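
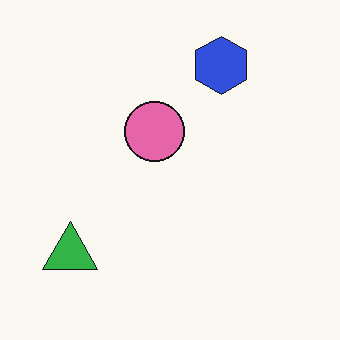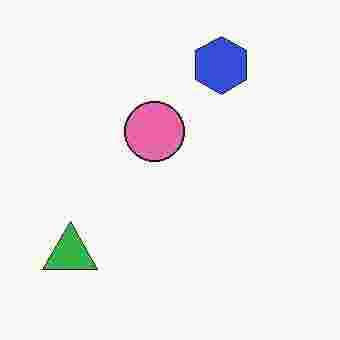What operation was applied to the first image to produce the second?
The image was degraded with heavy JPEG compression.

Blocky 8×8 compression artifacts appear around shape edges and the flat background shows ringing — characteristic JPEG degradation.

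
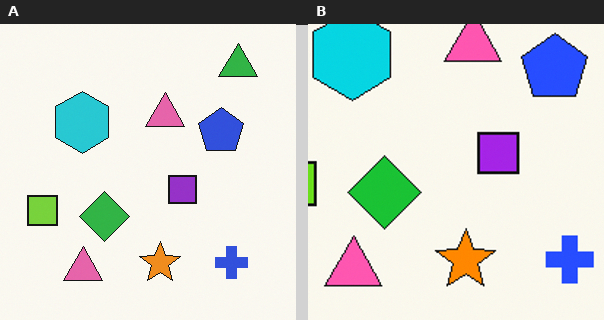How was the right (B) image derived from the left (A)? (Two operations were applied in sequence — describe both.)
The right (B) image is the left (A) slightly oversaturated, then cropped to a modestly smaller region and rescaled.

All colors are more vivid — a global saturation change. The visible shapes are larger and the field of view is narrower; shapes near the original edges may be partly or wholly outside the frame — a crop-and-rescale.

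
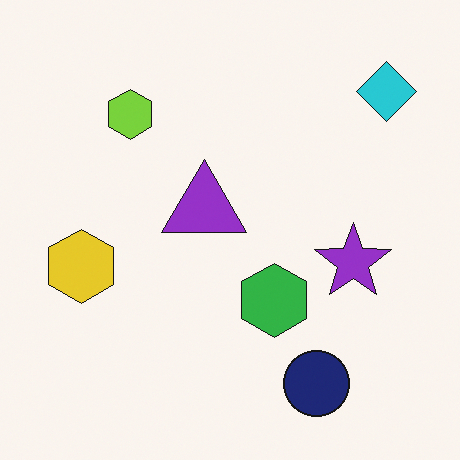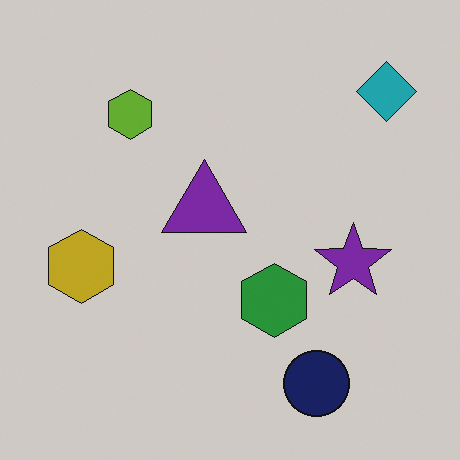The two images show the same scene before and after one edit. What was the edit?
This is the original image darkened a little.

Every pixel — background and shapes alike — is uniformly darkened.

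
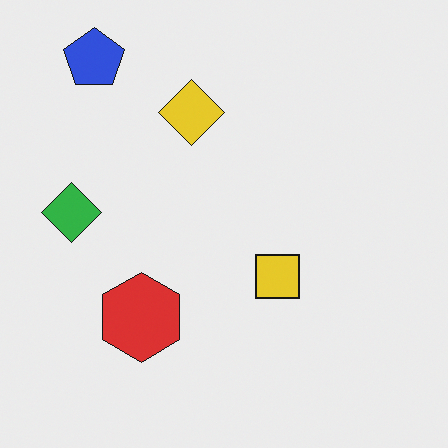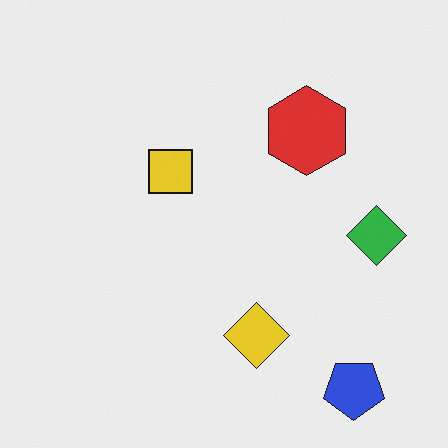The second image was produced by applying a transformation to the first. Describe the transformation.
It was rotated 180°.

The blue pentagon sits in the top-left of the first image and the bottom-right of the second — consistent with a whole-image 180° rotation.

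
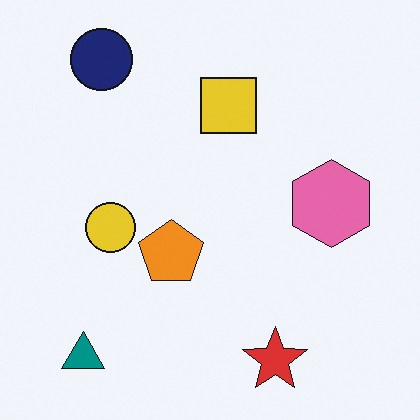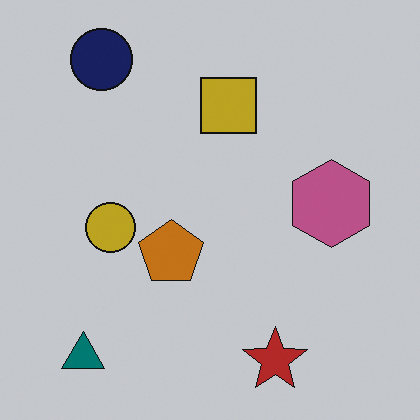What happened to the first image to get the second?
The transformation is: slightly darkened.

Every pixel — background and shapes alike — is uniformly darkened.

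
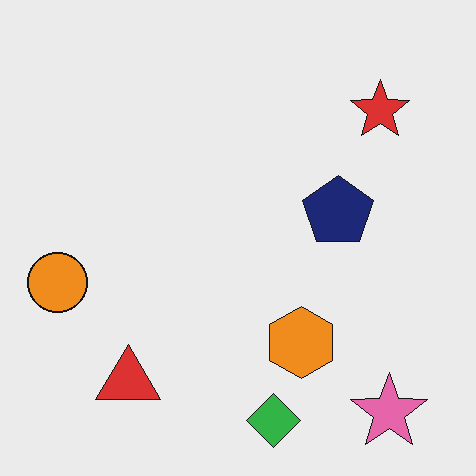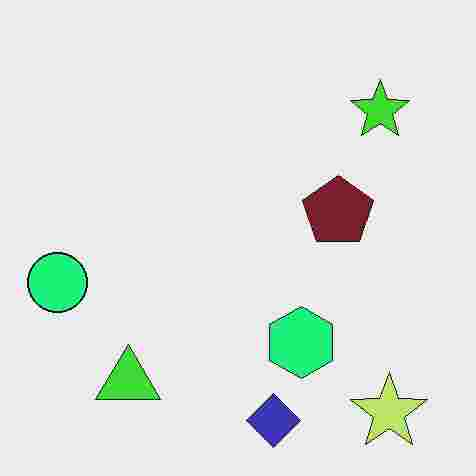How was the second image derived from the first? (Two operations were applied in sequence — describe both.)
The second image is the first hue-shifted through roughly a third of the color wheel, then degraded with heavy JPEG compression.

Every shape's color has rotated by the same amount around the hue wheel — a uniform hue shift. Blocky 8×8 compression artifacts appear around shape edges and the flat background shows ringing — characteristic JPEG degradation.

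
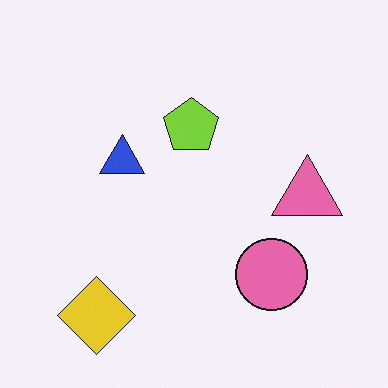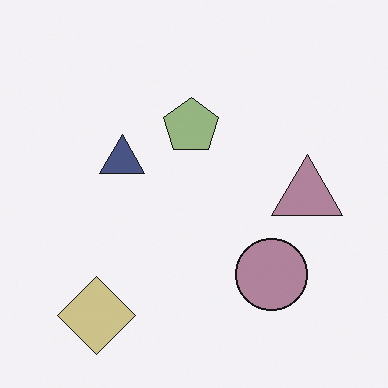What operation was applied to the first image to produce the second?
Made much more muted (saturation change).

All colors are more muted and greyish — a global saturation change.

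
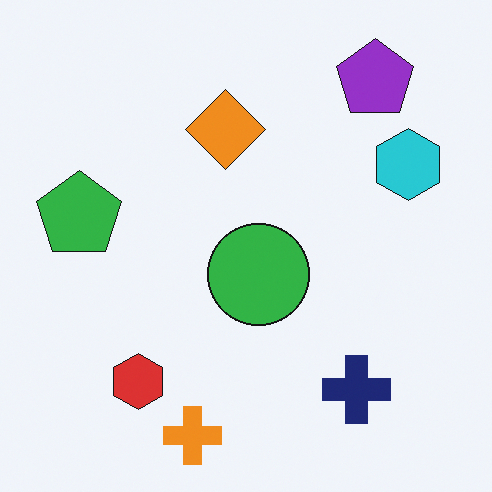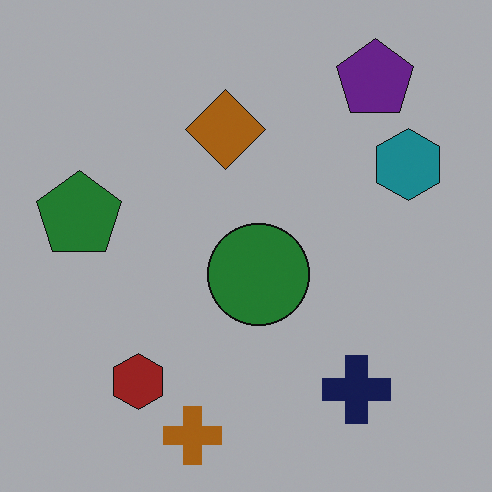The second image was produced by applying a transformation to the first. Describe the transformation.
It was noticeably darkened.

Every pixel — background and shapes alike — is uniformly darkened.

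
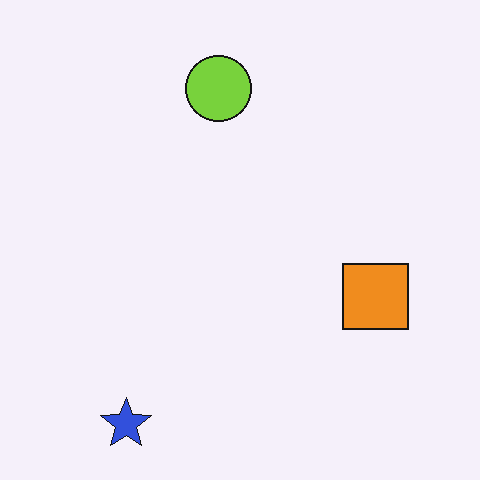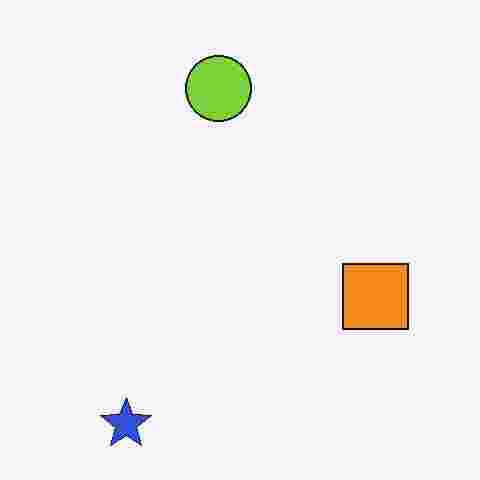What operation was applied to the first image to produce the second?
Heavily JPEG-compressed with obvious blocking artifacts.

Blocky 8×8 compression artifacts appear around shape edges and the flat background shows ringing — characteristic JPEG degradation.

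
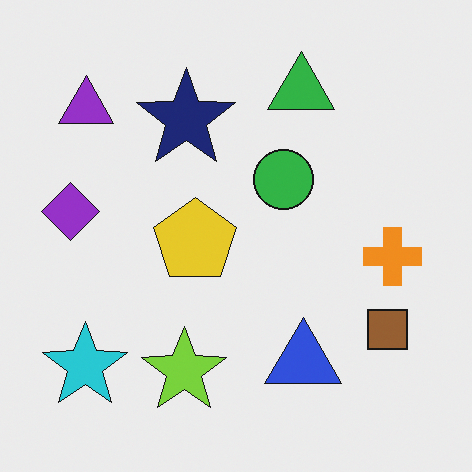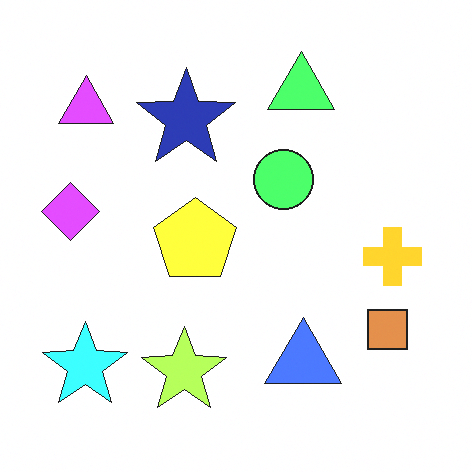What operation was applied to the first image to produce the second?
The image was brightened a lot.

Every pixel — background and shapes alike — is uniformly brightened.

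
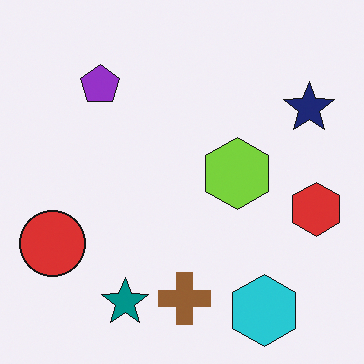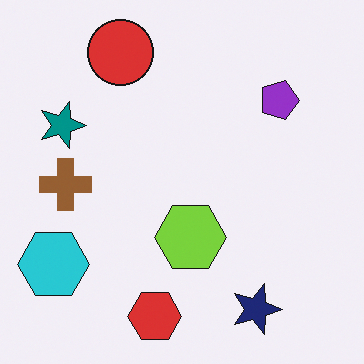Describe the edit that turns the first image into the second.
It was rotated 90° clockwise.

The cyan hexagon sits in the bottom-right of the first image and the bottom-left of the second — consistent with a whole-image 90° clockwise rotation.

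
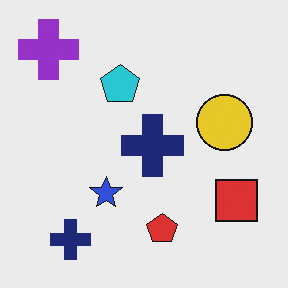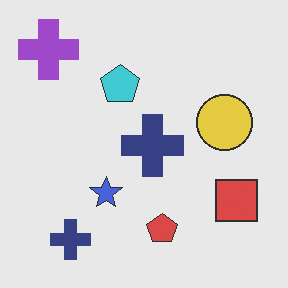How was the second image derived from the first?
Given slightly reduced contrast.

Tones are pushed toward mid-grey across the whole image — a global contrast change.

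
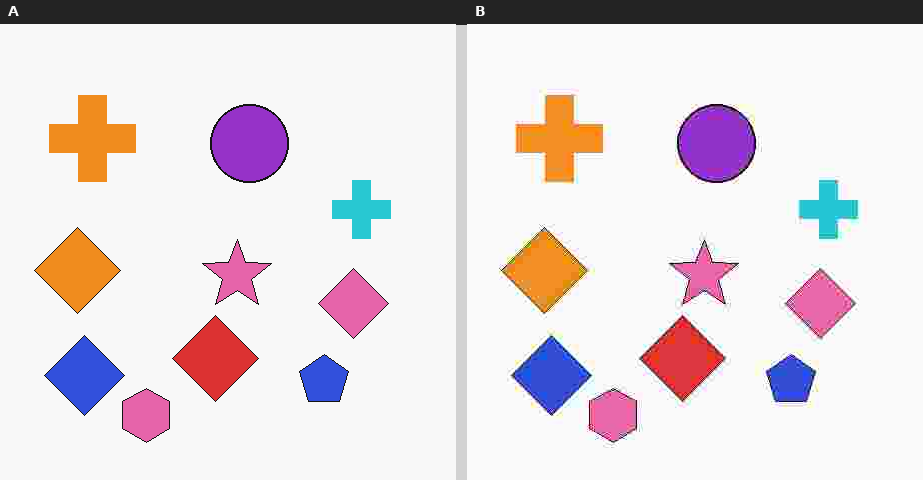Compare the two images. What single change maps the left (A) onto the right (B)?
The transformation is: heavily JPEG-compressed with obvious blocking artifacts.

Blocky 8×8 compression artifacts appear around shape edges and the flat background shows ringing — characteristic JPEG degradation.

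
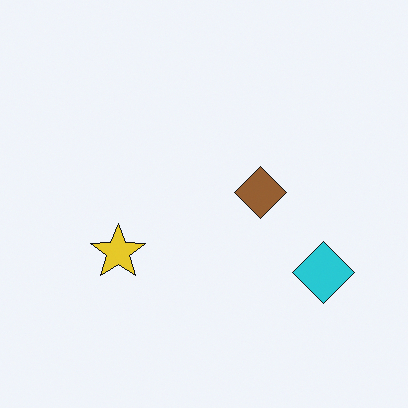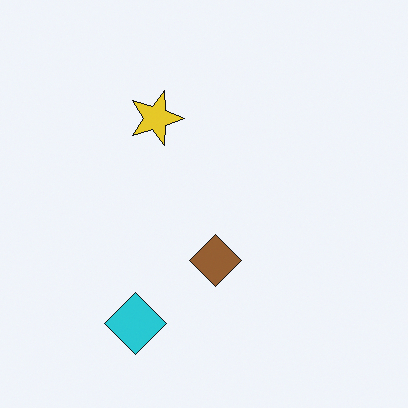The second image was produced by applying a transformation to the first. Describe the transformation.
It was rotated 90° clockwise.

The cyan diamond sits in the right of the first image and the bottom-left of the second — consistent with a whole-image 90° clockwise rotation.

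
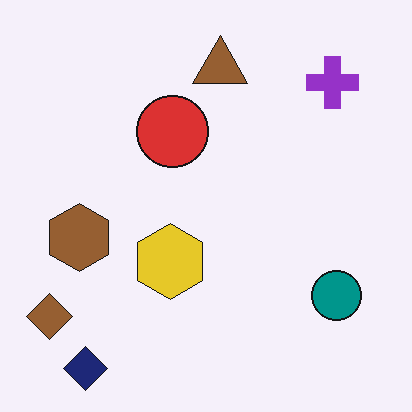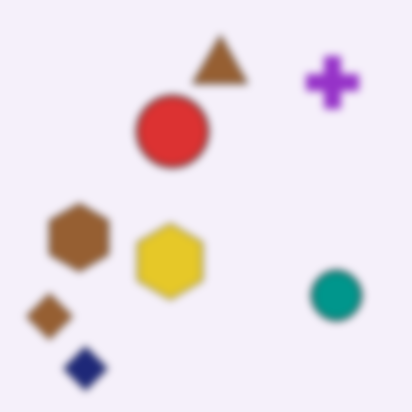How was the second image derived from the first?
This is the original image moderately blurred.

Shape edges and outlines are uniformly softened across the whole image.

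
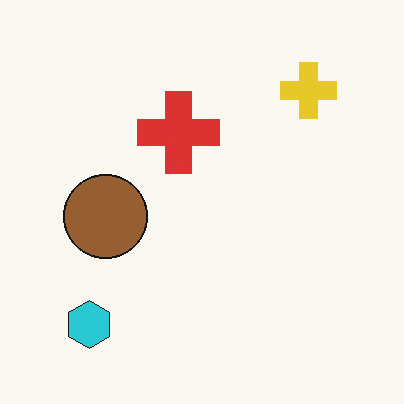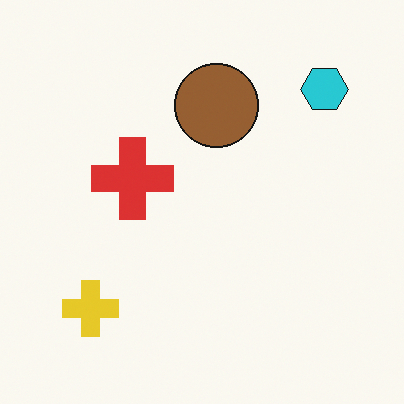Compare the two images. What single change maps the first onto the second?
The second image is the first transposed (reflected across the top-left ↔ bottom-right diagonal).

Shapes have swapped their row and column positions — what was in the top-right is now in the bottom-left — a diagonal reflection.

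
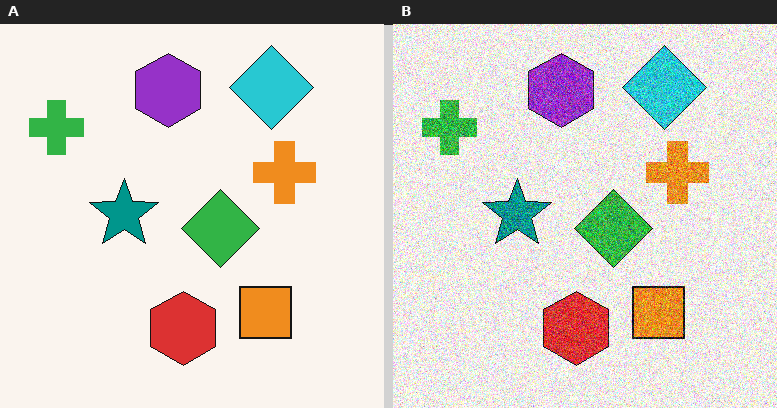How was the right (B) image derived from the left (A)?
The right (B) image is the left (A) degraded with heavy additive noise.

Random speckle covers the whole image, including the flat background.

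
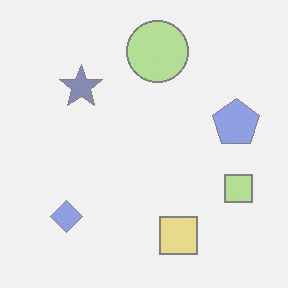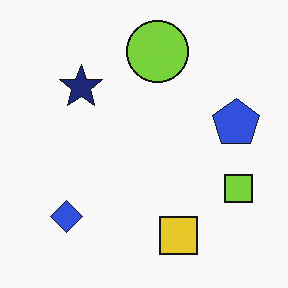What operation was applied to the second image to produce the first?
The first image is the second washed out (contrast reduced).

Tones are pushed toward mid-grey across the whole image — a global contrast change.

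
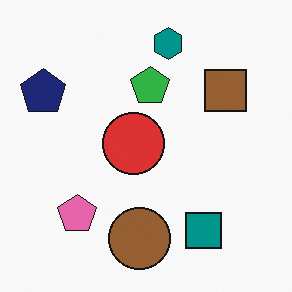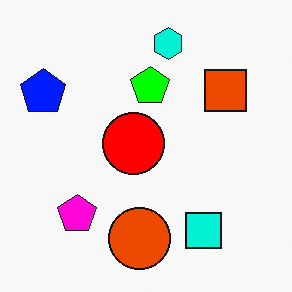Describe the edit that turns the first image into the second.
The image was made much more vivid (saturation change).

All colors are more vivid — a global saturation change.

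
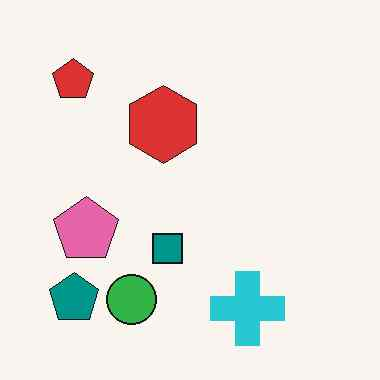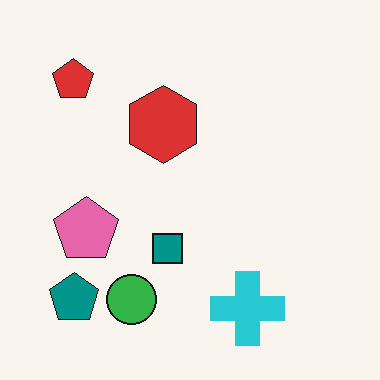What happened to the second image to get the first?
JPEG-compressed with visible artifacts.

Blocky 8×8 compression artifacts appear around shape edges and the flat background shows ringing — characteristic JPEG degradation.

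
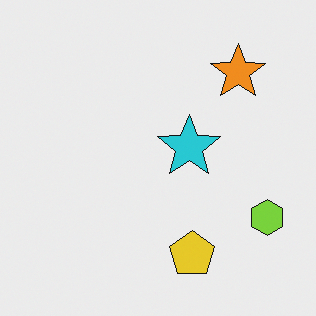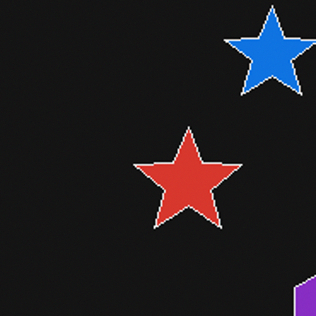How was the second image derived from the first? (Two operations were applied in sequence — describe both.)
Color-inverted (negative), then cropped to a noticeably smaller region and rescaled.

The light background has become dark and every shape's color is its complement — a photographic negative. The visible shapes are larger and the field of view is narrower; shapes near the original edges may be partly or wholly outside the frame — a crop-and-rescale.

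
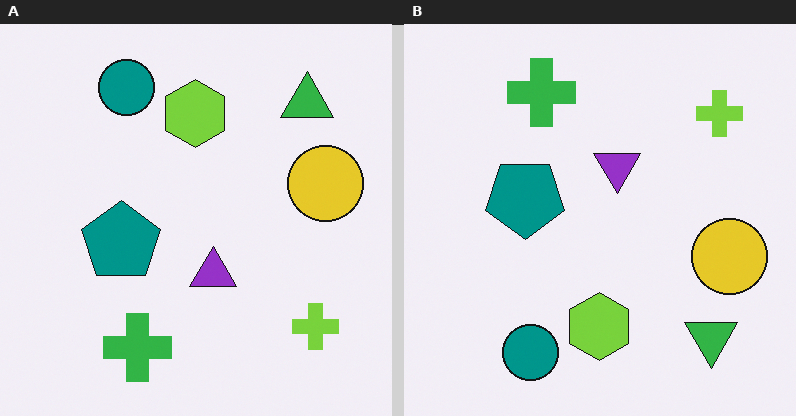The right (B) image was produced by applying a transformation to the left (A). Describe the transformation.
The image was flipped vertically (top ↔ bottom).

The teal circle is in the top-left of the left (A) image and the bottom-left of the right (B) — shapes on opposite sides of the horizontal midline have swapped in a mirror flip.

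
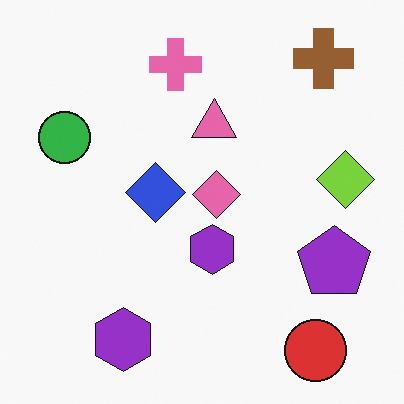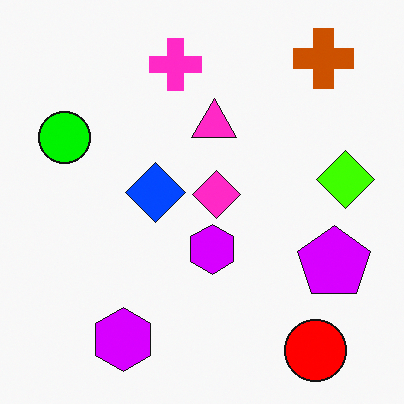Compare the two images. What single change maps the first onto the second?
The second image is the first made much more vivid (saturation change).

All colors are more vivid — a global saturation change.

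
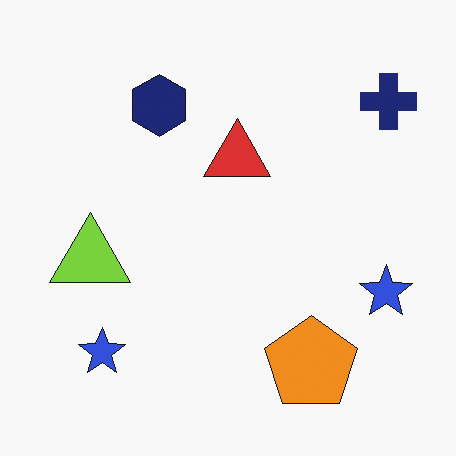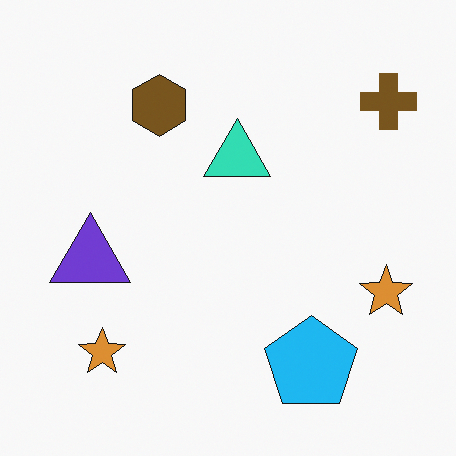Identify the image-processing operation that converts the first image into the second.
The image was hue-shifted through roughly half the color wheel.

Every shape's color has rotated by the same amount around the hue wheel — a uniform hue shift.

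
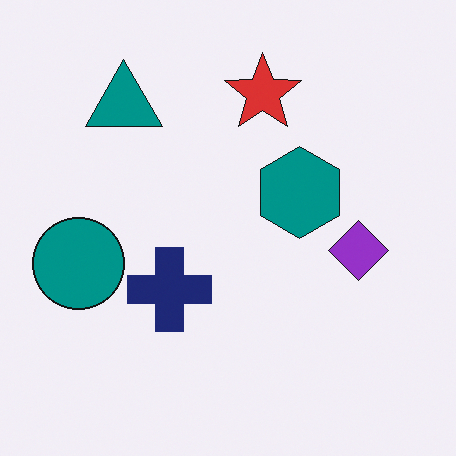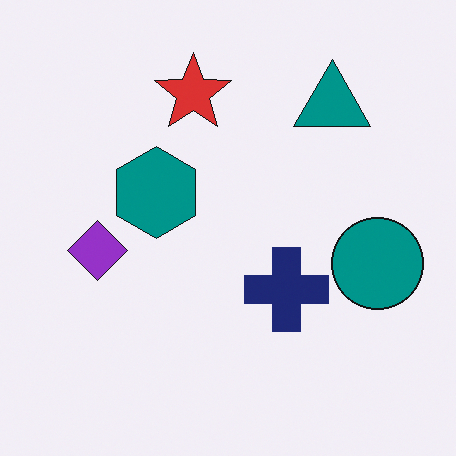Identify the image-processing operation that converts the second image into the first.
It was flipped horizontally (left ↔ right).

The teal circle is in the right of the second image and the left of the first — shapes on opposite sides of the vertical midline have swapped in a mirror flip.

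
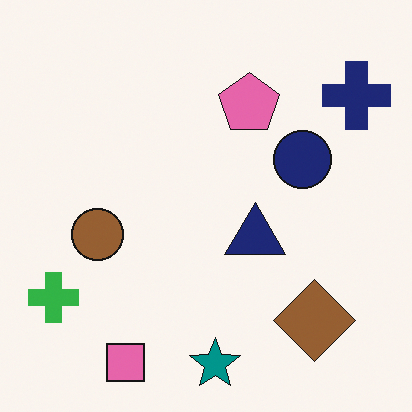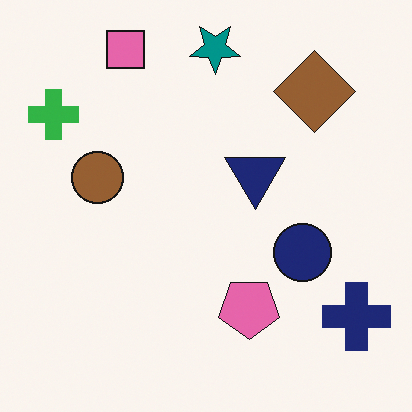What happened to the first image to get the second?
The second image is the first flipped vertically (top ↔ bottom).

The teal star is in the bottom of the first image and the top of the second — shapes on opposite sides of the horizontal midline have swapped in a mirror flip.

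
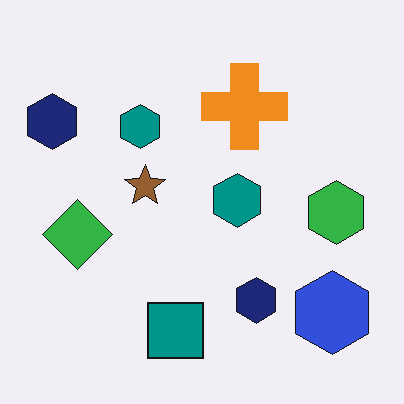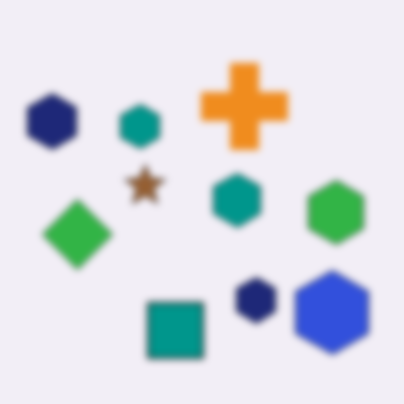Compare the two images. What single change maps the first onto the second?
It was moderately blurred.

Shape edges and outlines are uniformly softened across the whole image.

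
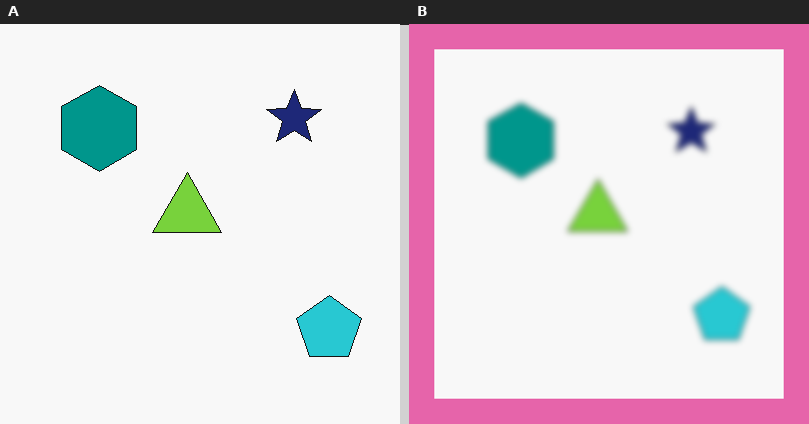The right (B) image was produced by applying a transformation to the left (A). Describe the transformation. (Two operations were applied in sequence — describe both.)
Moderately blurred, then framed with a pink border.

Shape edges and outlines are uniformly softened across the whole image. A solid pink frame runs around the edge of the right (B) image, with the content slightly shrunk inside it.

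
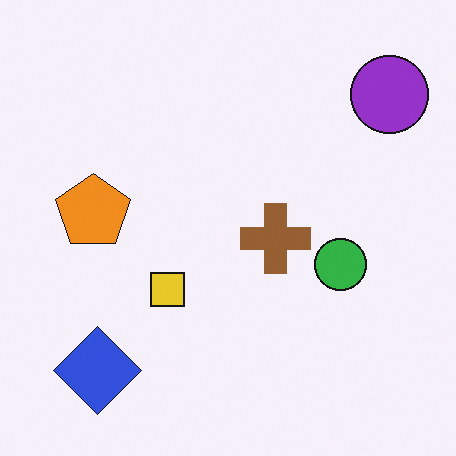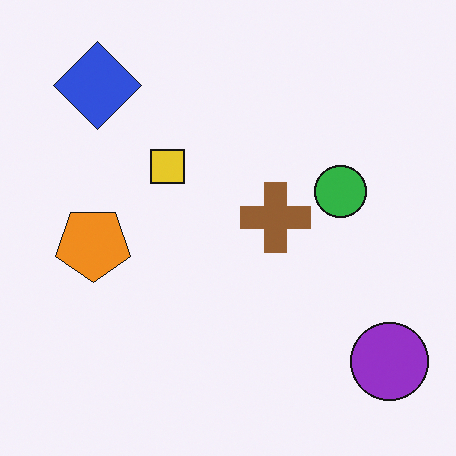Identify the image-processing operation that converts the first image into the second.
It was flipped vertically (top ↔ bottom).

The blue diamond is in the bottom-left of the first image and the top-left of the second — shapes on opposite sides of the horizontal midline have swapped in a mirror flip.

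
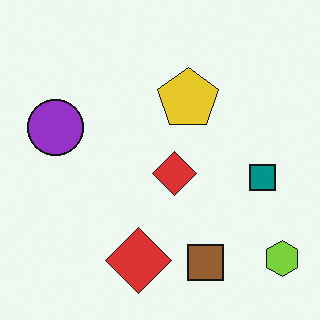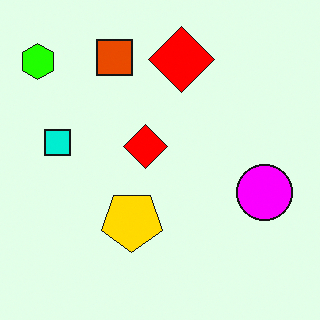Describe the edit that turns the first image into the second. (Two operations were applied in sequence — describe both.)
Rotated 180°, then heavily oversaturated.

The lime hexagon sits in the bottom-right of the first image and the top-left of the second — consistent with a whole-image 180° rotation. All colors are more vivid — a global saturation change.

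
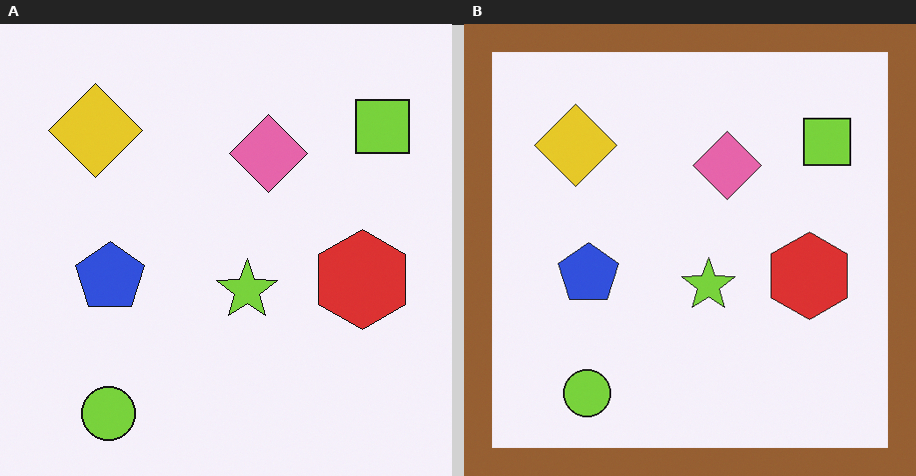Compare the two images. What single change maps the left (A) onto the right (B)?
This is the original image framed with a brown border.

A solid brown frame runs around the edge of the right (B) image, with the content slightly shrunk inside it.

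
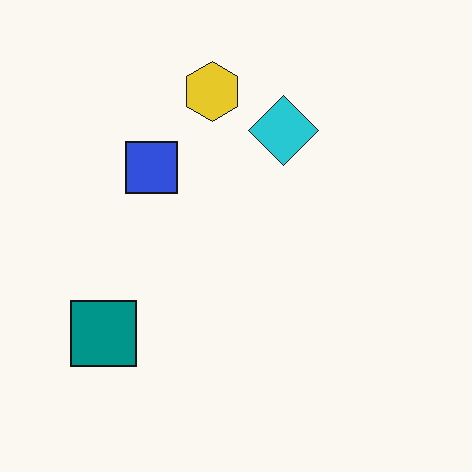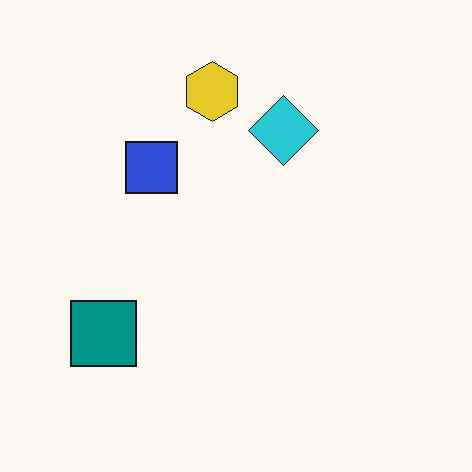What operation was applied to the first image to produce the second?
The transformation is: JPEG-compressed with visible artifacts.

Blocky 8×8 compression artifacts appear around shape edges and the flat background shows ringing — characteristic JPEG degradation.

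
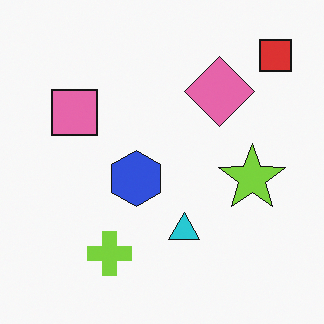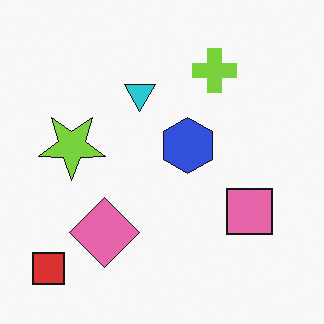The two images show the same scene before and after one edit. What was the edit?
It was rotated 180°.

The red square sits in the top-right of the first image and the bottom-left of the second — consistent with a whole-image 180° rotation.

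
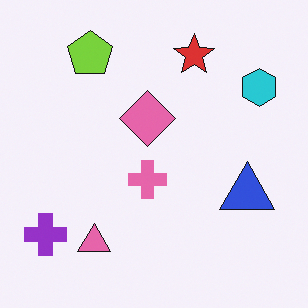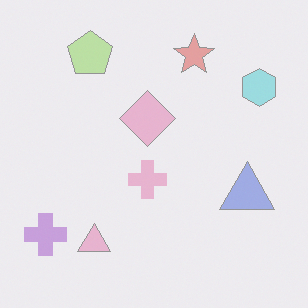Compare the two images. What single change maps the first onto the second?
It was washed out (contrast reduced).

Tones are pushed toward mid-grey across the whole image — a global contrast change.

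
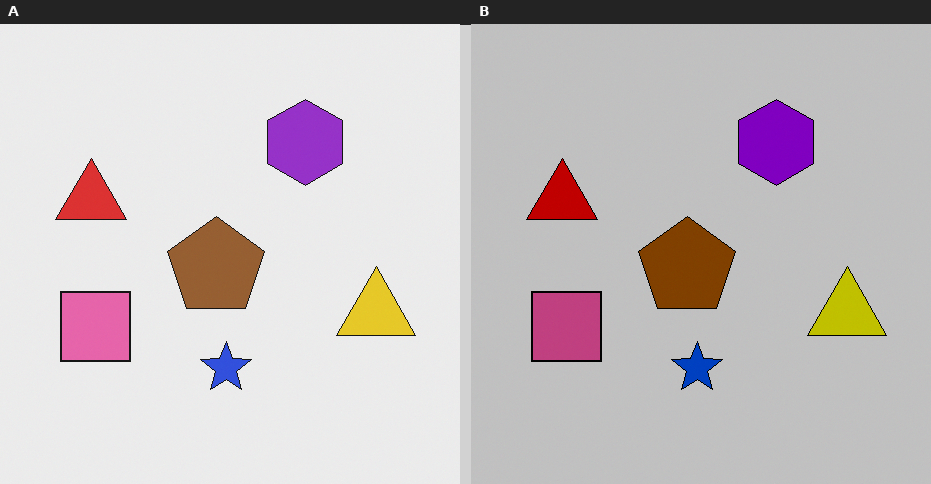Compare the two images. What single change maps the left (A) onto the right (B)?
The right (B) image is the left (A) heavily posterized to just a handful of flat colors.

Each flat color has snapped to a coarser quantized level — most visibly, the near-white background has dropped to a flat grey.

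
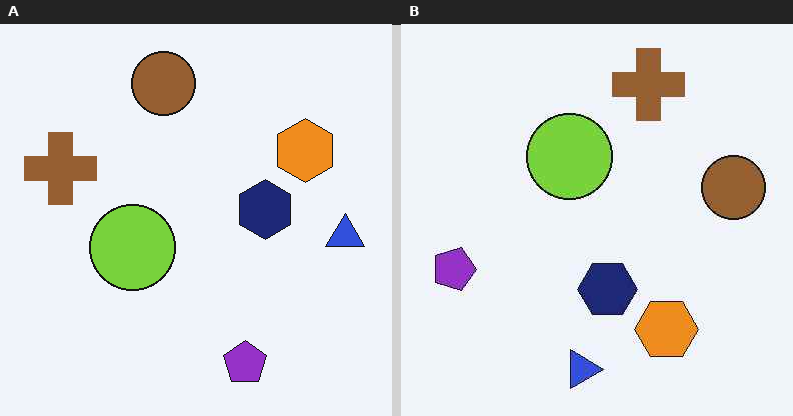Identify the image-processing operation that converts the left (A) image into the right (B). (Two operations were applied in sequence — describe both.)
The right (B) image is the left (A) JPEG-compressed with visible artifacts, then rotated 90° clockwise.

Blocky 8×8 compression artifacts appear around shape edges and the flat background shows ringing — characteristic JPEG degradation. The purple pentagon sits in the bottom of the left (A) image and the left of the right (B) — consistent with a whole-image 90° clockwise rotation.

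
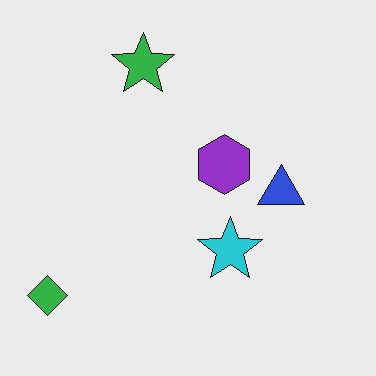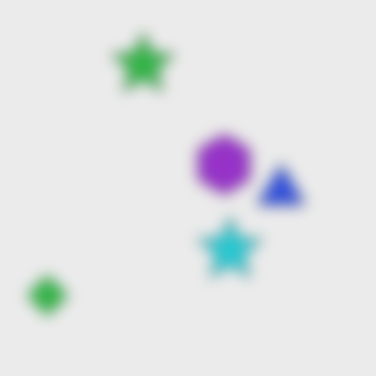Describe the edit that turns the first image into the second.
The second image is the first strongly gaussian-blurred.

Shape edges and outlines are uniformly softened across the whole image.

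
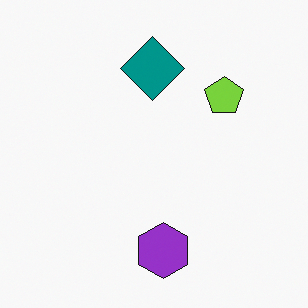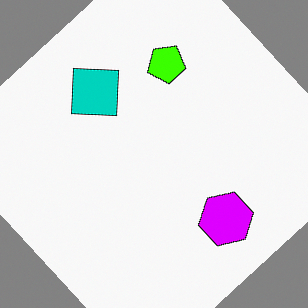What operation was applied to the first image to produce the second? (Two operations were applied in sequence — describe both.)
The image was made much more vivid (saturation change), then rotated counter-clockwise by a large amount — several tens of degrees.

All colors are more vivid — a global saturation change. Every shape is tilted by the same angle and the image corners show triangular fill wedges — a whole-image rotation by a non-right angle.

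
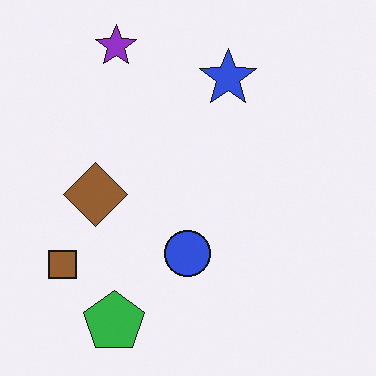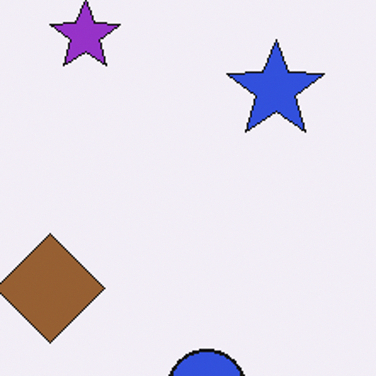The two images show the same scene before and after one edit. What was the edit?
The transformation is: cropped to a noticeably smaller region and rescaled.

The visible shapes are larger and the field of view is narrower; shapes near the original edges may be partly or wholly outside the frame — a crop-and-rescale.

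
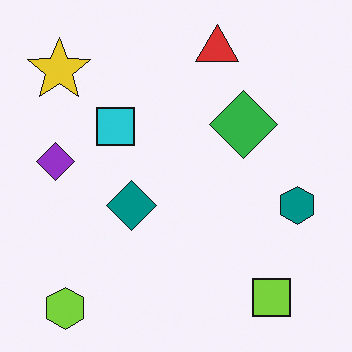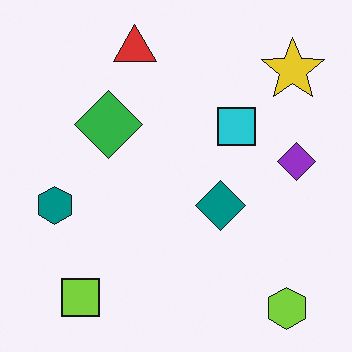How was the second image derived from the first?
The image was flipped horizontally (left ↔ right).

The teal hexagon is in the right of the first image and the left of the second — shapes on opposite sides of the vertical midline have swapped in a mirror flip.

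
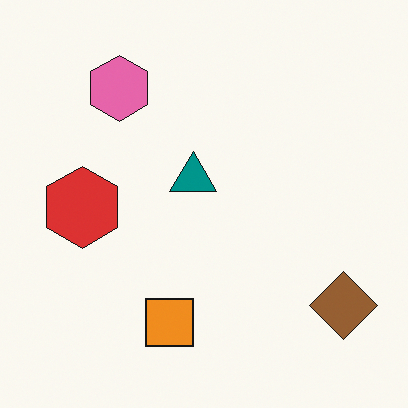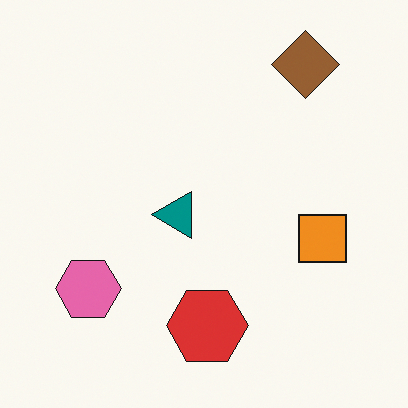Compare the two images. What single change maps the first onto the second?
This is the original image rotated 90° counter-clockwise.

The brown diamond sits in the bottom-right of the first image and the top-right of the second — consistent with a whole-image 90° counter-clockwise rotation.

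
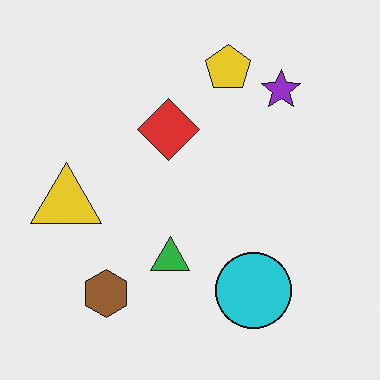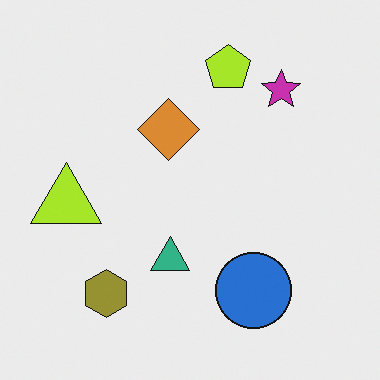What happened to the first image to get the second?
The second image is the first hue-shifted slightly.

Every shape's color has rotated by the same amount around the hue wheel — a uniform hue shift.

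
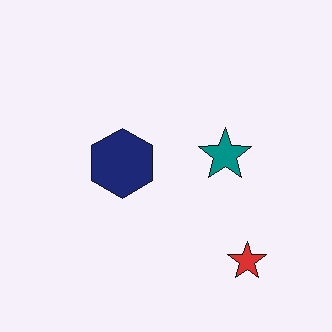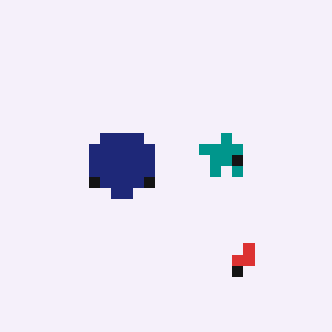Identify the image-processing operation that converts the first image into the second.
The image was coarsely pixelated.

Shapes are reduced to large square blocks; fine edges and outlines are lost — a downscale-then-upscale (mosaic) effect.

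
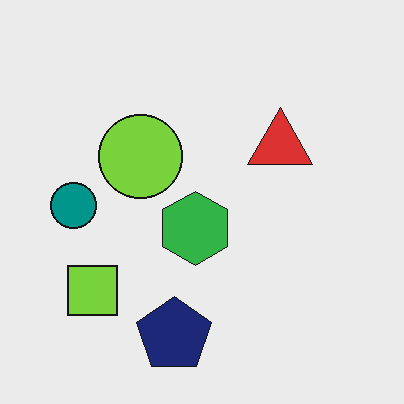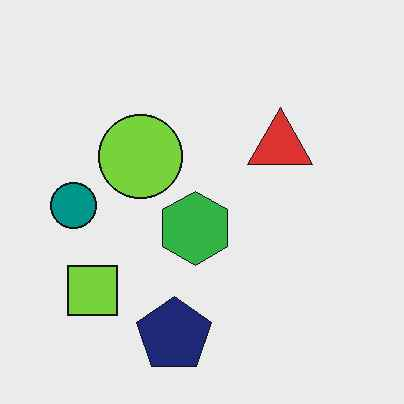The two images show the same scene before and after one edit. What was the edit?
The image was JPEG-compressed with visible artifacts.

Blocky 8×8 compression artifacts appear around shape edges and the flat background shows ringing — characteristic JPEG degradation.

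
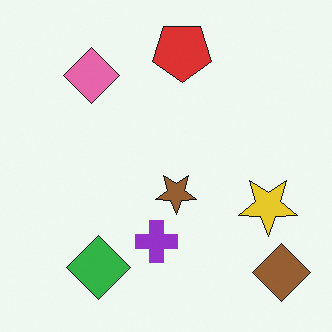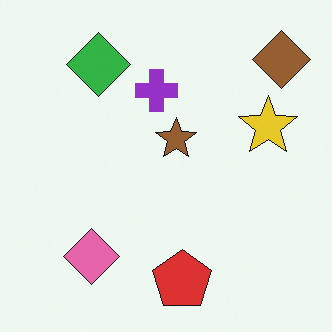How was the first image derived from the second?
The transformation is: flipped vertically (top ↔ bottom).

The red pentagon is in the bottom of the second image and the top of the first — shapes on opposite sides of the horizontal midline have swapped in a mirror flip.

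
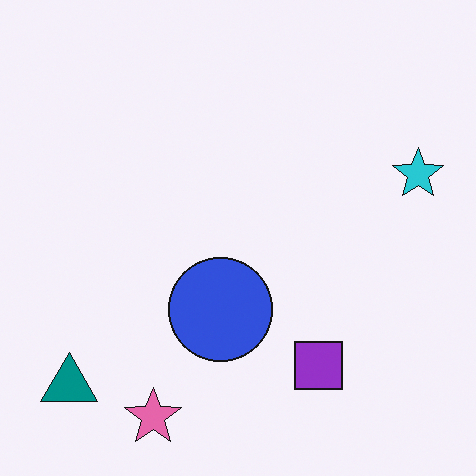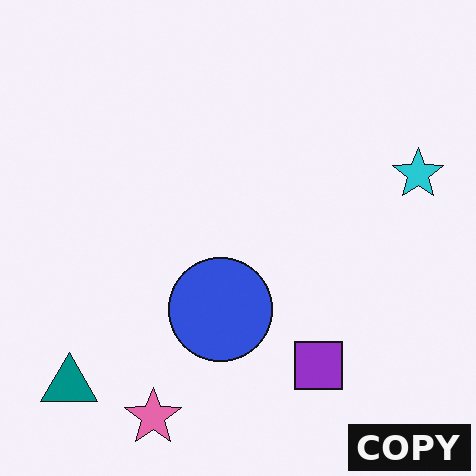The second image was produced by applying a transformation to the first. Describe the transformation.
The transformation is: watermarked with the text "COPY" in the lower-right corner.

A dark label reading "COPY" appears in the lower-right corner.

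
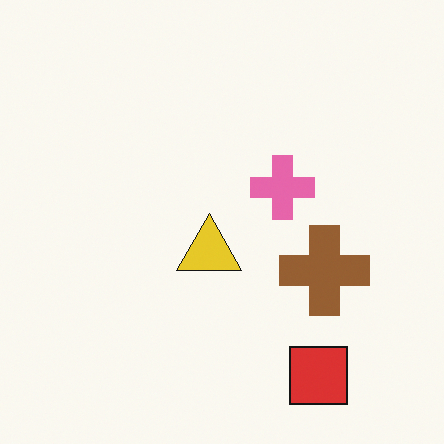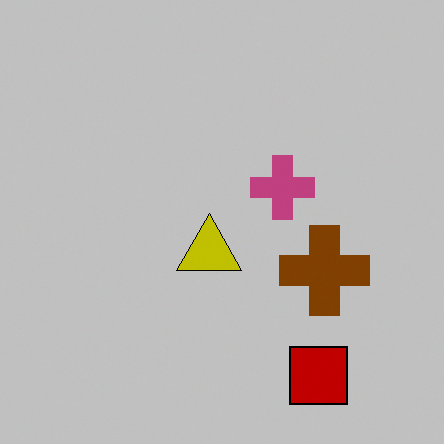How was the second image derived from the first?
The transformation is: aggressively posterized.

Each flat color has snapped to a coarser quantized level — most visibly, the near-white background has dropped to a flat grey.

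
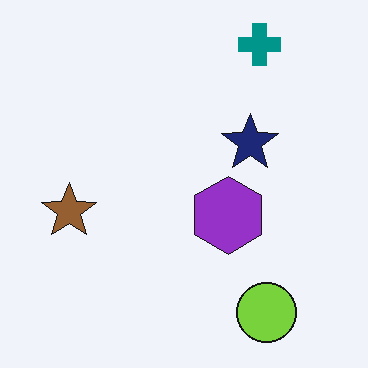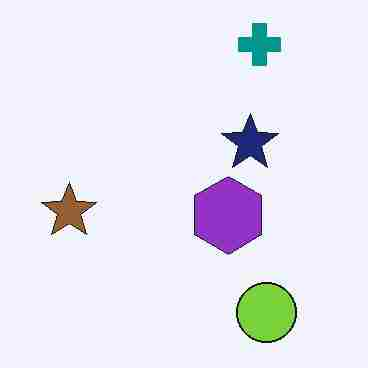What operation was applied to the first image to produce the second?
It was degraded with heavy JPEG compression.

Blocky 8×8 compression artifacts appear around shape edges and the flat background shows ringing — characteristic JPEG degradation.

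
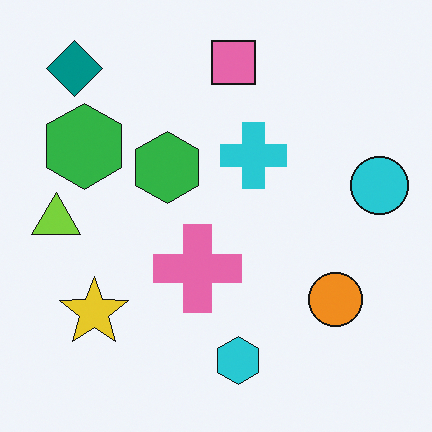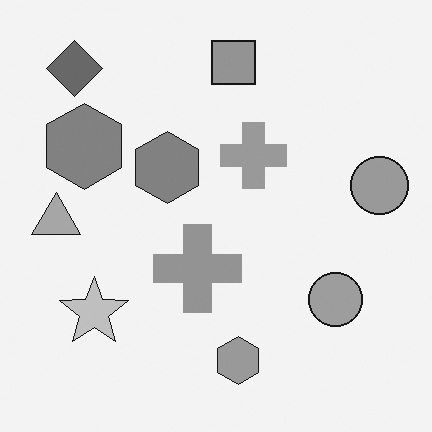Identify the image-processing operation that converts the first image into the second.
The second image is the first converted to grayscale.

All color is removed — every shape is now a shade of grey.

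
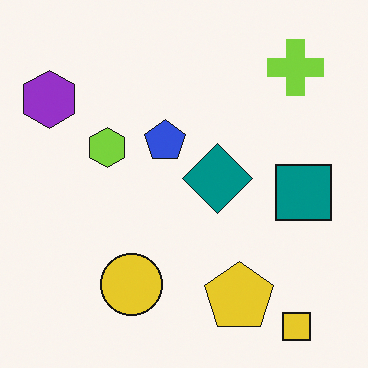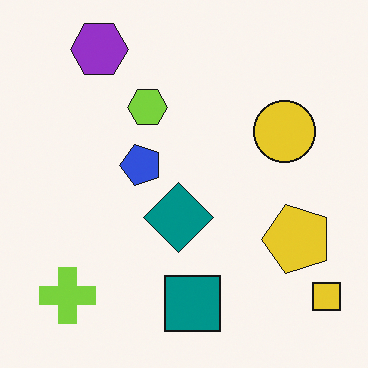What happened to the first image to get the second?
The transformation is: transposed (reflected across the top-left ↔ bottom-right diagonal).

Shapes have swapped their row and column positions — what was in the top-right is now in the bottom-left — a diagonal reflection.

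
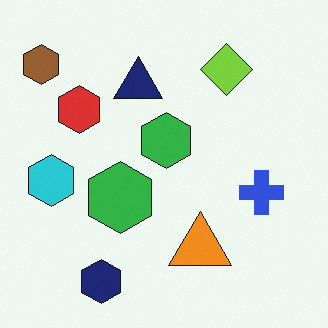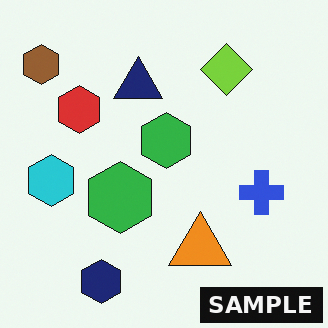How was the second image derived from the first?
The second image is the first watermarked with the text "SAMPLE" in the lower-right corner.

A dark label reading "SAMPLE" appears in the lower-right corner.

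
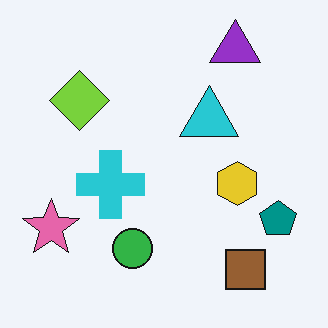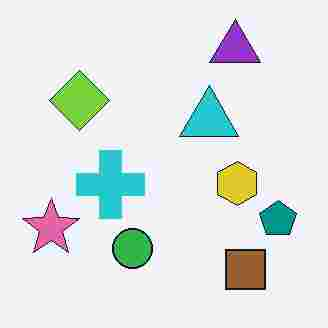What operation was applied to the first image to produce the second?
It was degraded with heavy JPEG compression.

Blocky 8×8 compression artifacts appear around shape edges and the flat background shows ringing — characteristic JPEG degradation.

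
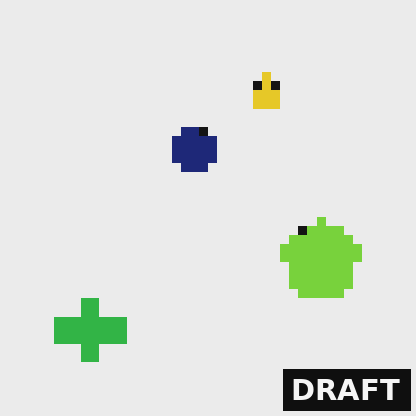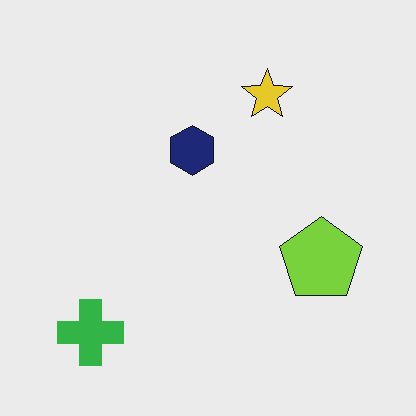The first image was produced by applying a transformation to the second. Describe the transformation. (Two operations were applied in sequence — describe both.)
Heavily pixelated into large blocks, then watermarked with the text "DRAFT" in the lower-right corner.

Shapes are reduced to large square blocks; fine edges and outlines are lost — a downscale-then-upscale (mosaic) effect. A dark label reading "DRAFT" appears in the lower-right corner.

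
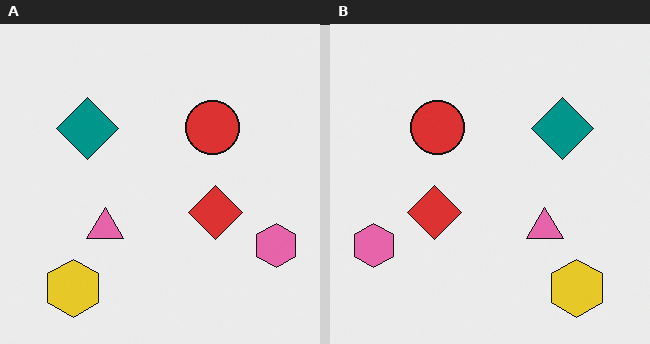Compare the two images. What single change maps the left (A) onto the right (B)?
The right (B) image is the left (A) flipped horizontally (left ↔ right).

The pink hexagon is in the bottom-right of the left (A) image and the bottom-left of the right (B) — shapes on opposite sides of the vertical midline have swapped in a mirror flip.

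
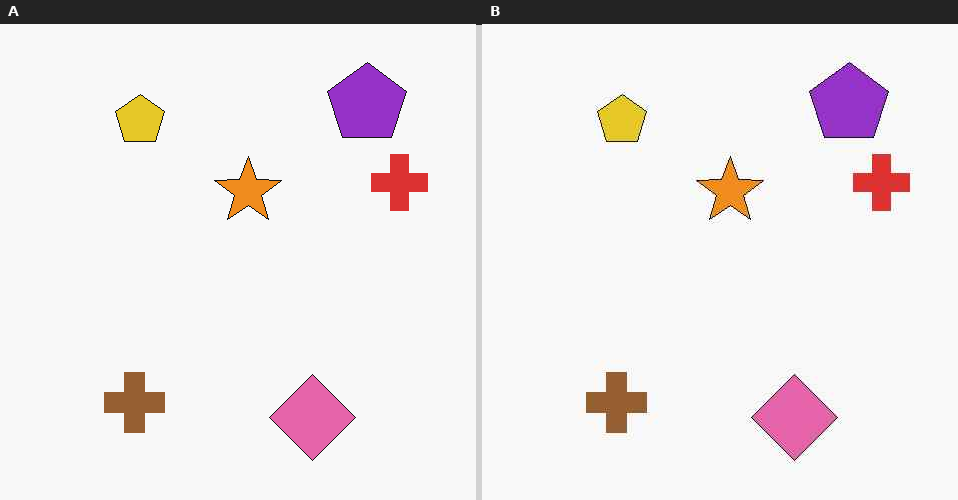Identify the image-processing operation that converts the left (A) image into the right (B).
The transformation is: JPEG-compressed with visible artifacts.

Blocky 8×8 compression artifacts appear around shape edges and the flat background shows ringing — characteristic JPEG degradation.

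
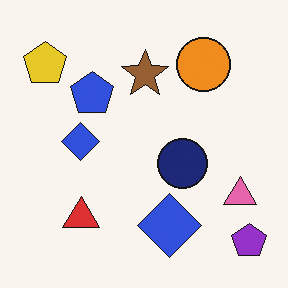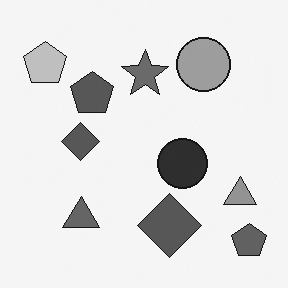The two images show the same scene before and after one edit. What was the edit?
The image was converted to grayscale.

All color is removed — every shape is now a shade of grey.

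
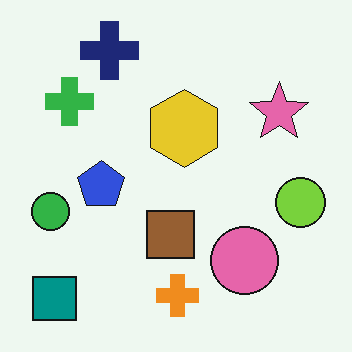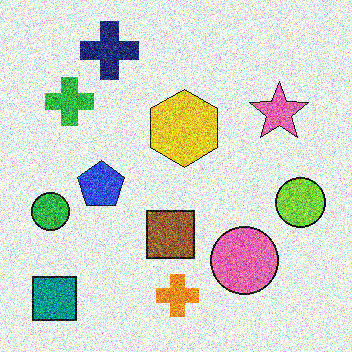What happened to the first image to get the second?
The second image is the first degraded with a thick layer of grain.

Random speckle covers the whole image, including the flat background.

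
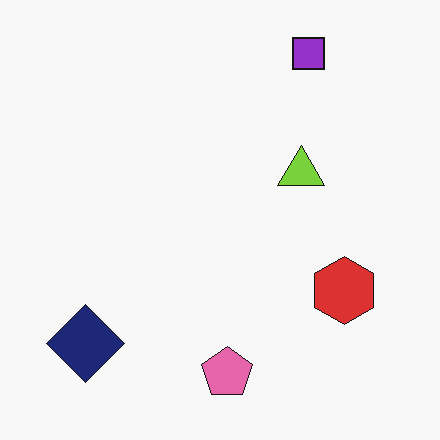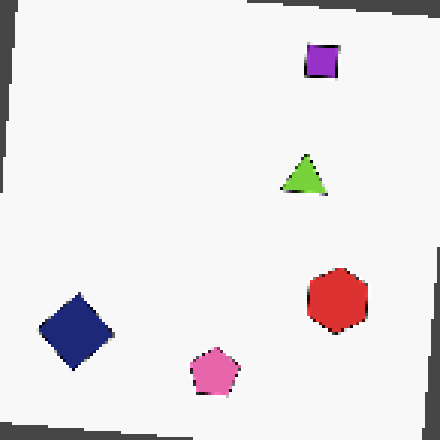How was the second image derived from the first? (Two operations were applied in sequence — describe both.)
The second image is the first rotated clockwise by a few degrees, then lightly pixelated (a mild mosaic effect).

Every shape is tilted by the same angle and the image corners show triangular fill wedges — a whole-image rotation by a non-right angle. Shapes are reduced to large square blocks; fine edges and outlines are lost — a downscale-then-upscale (mosaic) effect.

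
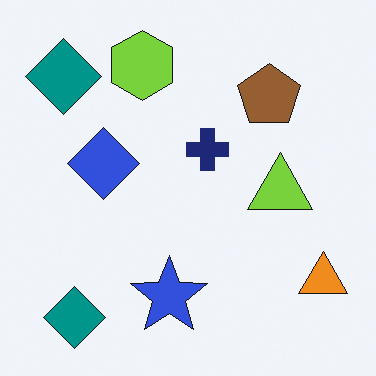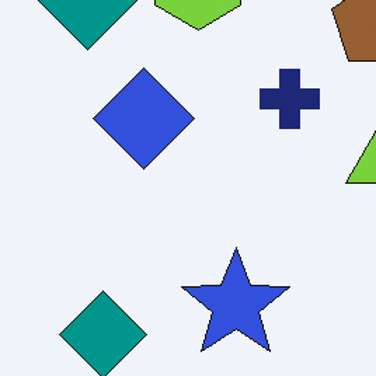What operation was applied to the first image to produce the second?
The transformation is: cropped to a modestly smaller region and rescaled.

The visible shapes are larger and the field of view is narrower; shapes near the original edges may be partly or wholly outside the frame — a crop-and-rescale.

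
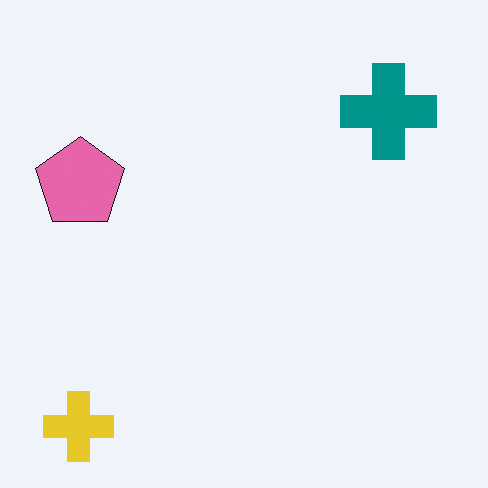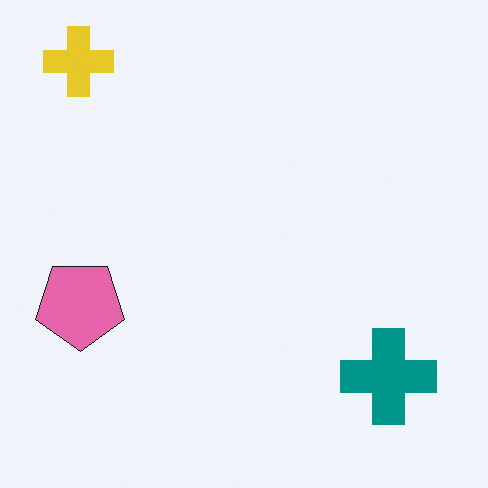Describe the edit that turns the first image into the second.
The image was flipped vertically (top ↔ bottom).

The yellow cross is in the bottom-left of the first image and the top-left of the second — shapes on opposite sides of the horizontal midline have swapped in a mirror flip.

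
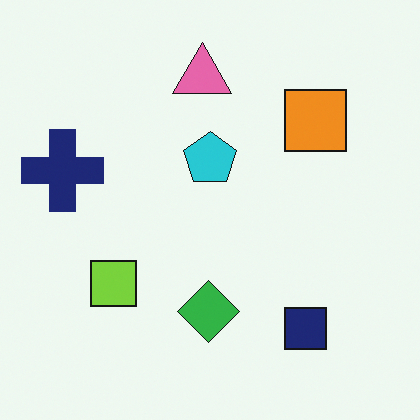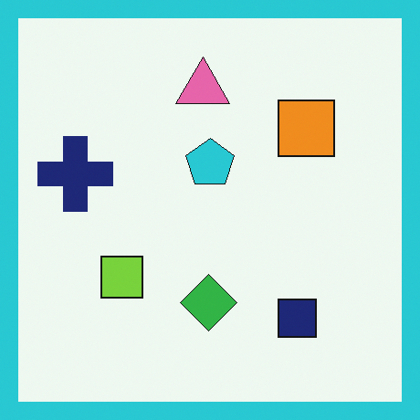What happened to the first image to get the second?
The second image is the first framed with a cyan border.

A solid cyan frame runs around the edge of the second image, with the content slightly shrunk inside it.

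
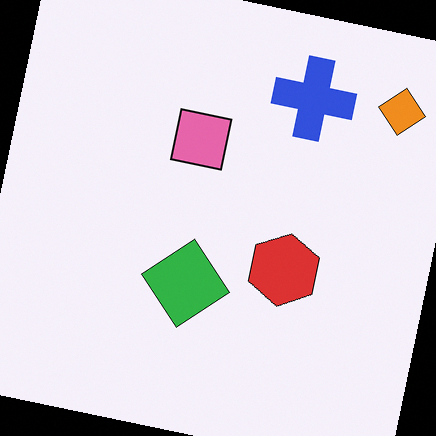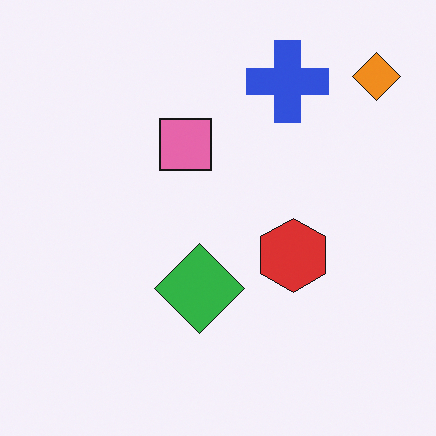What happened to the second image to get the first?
The image was rotated clockwise by a slight angle.

Every shape is tilted by the same angle and the image corners show triangular fill wedges — a whole-image rotation by a non-right angle.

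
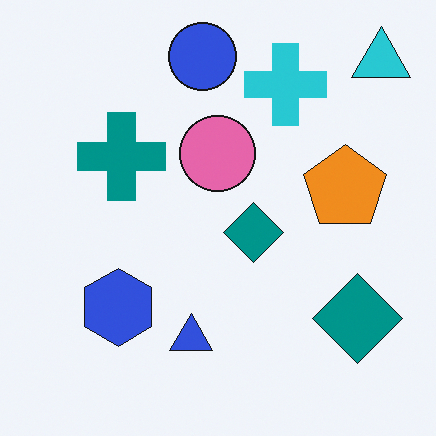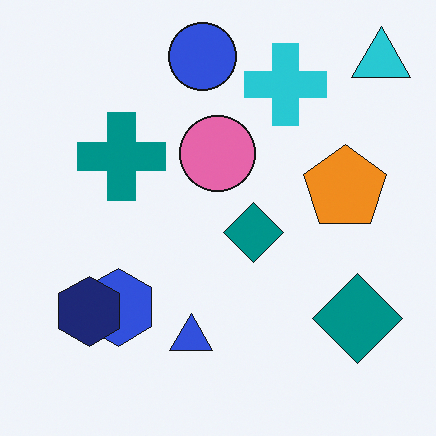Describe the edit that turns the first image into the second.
It was overlaid with an additional navy hexagon.

A navy hexagon appears in the second image that is absent from the first.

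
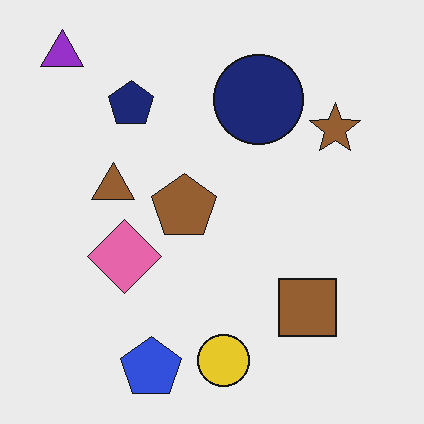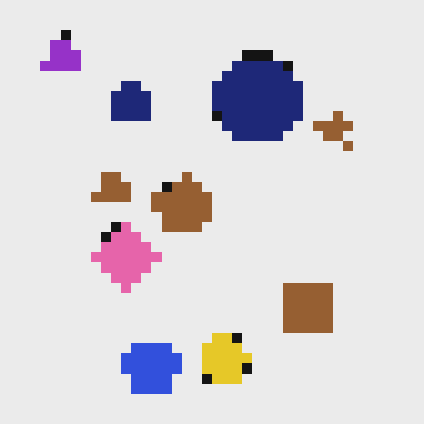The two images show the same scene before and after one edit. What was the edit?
It was heavily pixelated into large blocks.

Shapes are reduced to large square blocks; fine edges and outlines are lost — a downscale-then-upscale (mosaic) effect.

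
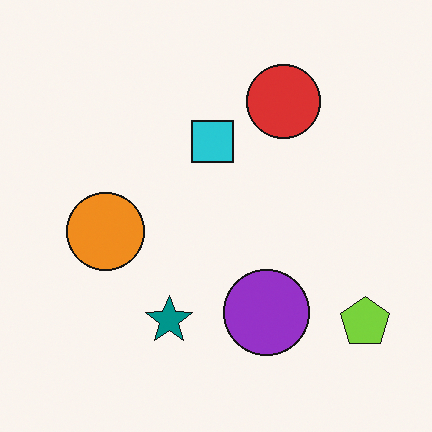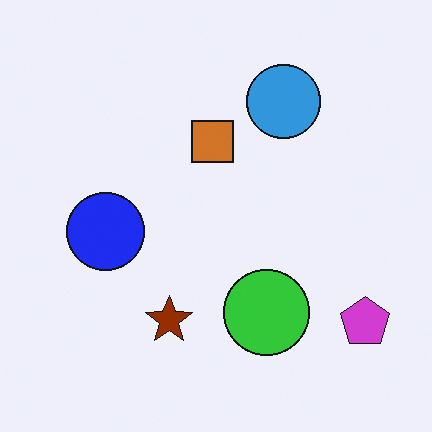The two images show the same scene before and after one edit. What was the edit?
This is the original image hue-shifted by a large amount.

Every shape's color has rotated by the same amount around the hue wheel — a uniform hue shift.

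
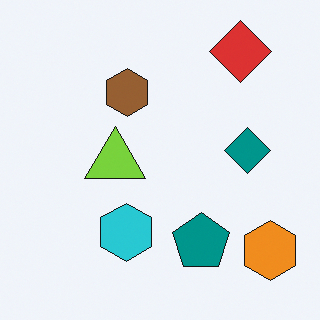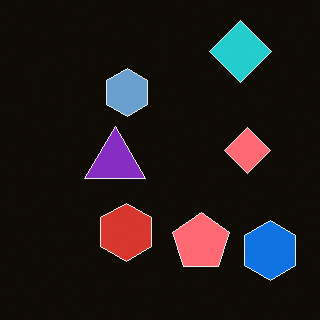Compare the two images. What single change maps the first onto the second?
It was color-inverted (negative).

The light background has become dark and every shape's color is its complement — a photographic negative.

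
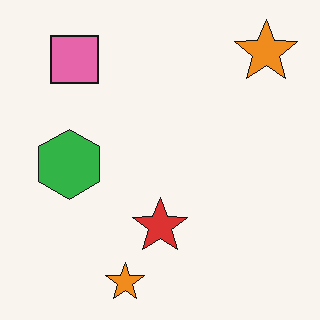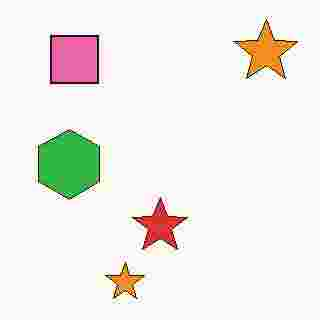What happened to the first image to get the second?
Degraded with heavy JPEG compression.

Blocky 8×8 compression artifacts appear around shape edges and the flat background shows ringing — characteristic JPEG degradation.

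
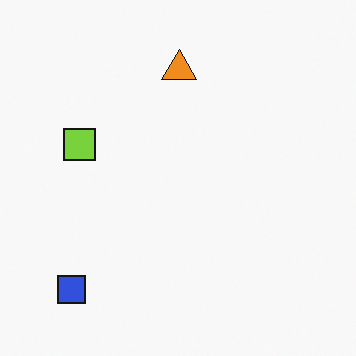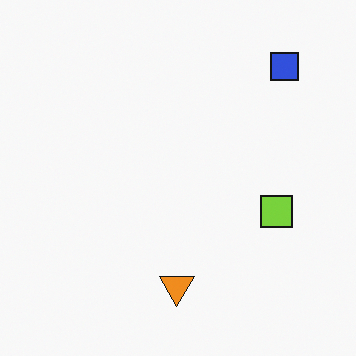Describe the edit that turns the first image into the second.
The image was rotated 180°.

The blue square sits in the bottom-left of the first image and the top-right of the second — consistent with a whole-image 180° rotation.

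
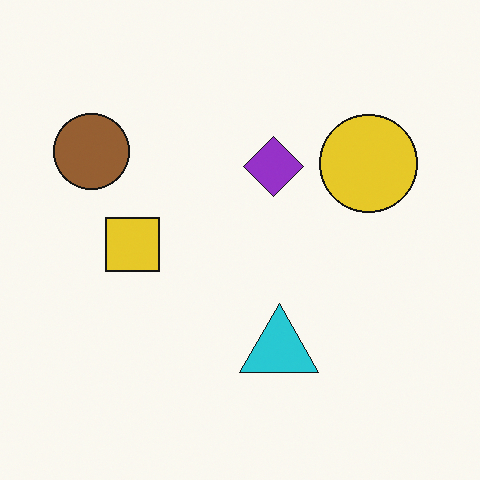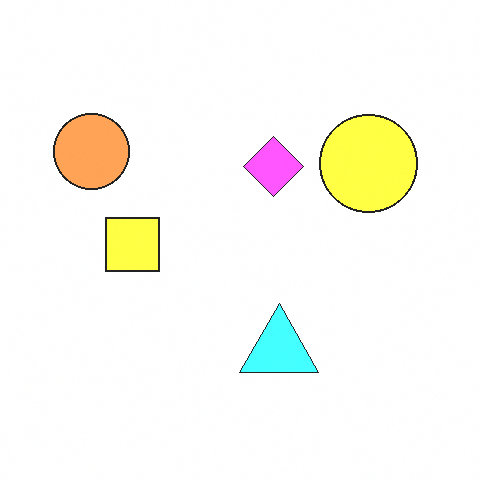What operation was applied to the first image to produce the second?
This is the original image substantially brightened.

Every pixel — background and shapes alike — is uniformly brightened.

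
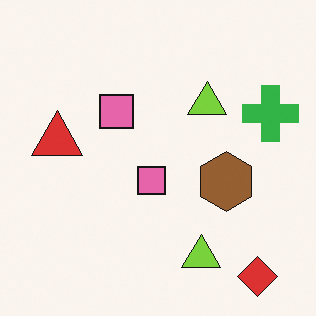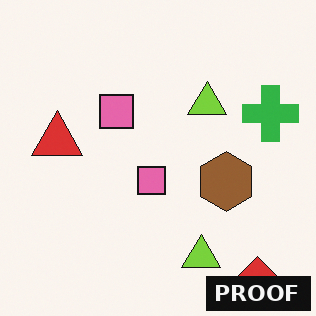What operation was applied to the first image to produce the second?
The second image is the first watermarked with the text "PROOF" in the lower-right corner.

A dark label reading "PROOF" appears in the lower-right corner.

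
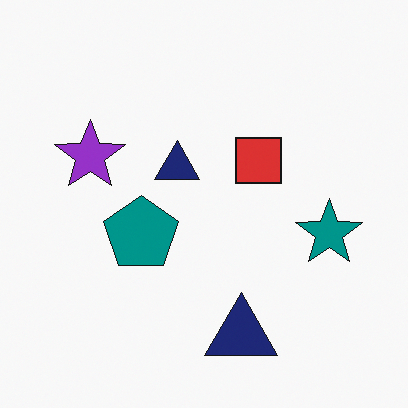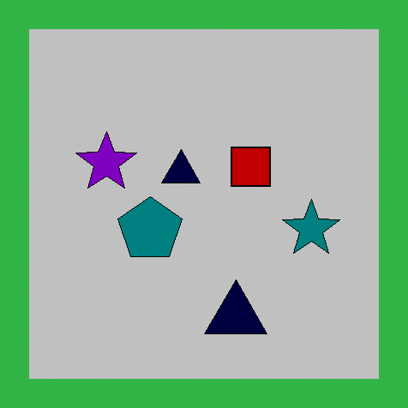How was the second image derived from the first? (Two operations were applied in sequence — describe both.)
The transformation is: aggressively posterized, then framed with a green border.

Each flat color has snapped to a coarser quantized level — most visibly, the near-white background has dropped to a flat grey. A solid green frame runs around the edge of the second image, with the content slightly shrunk inside it.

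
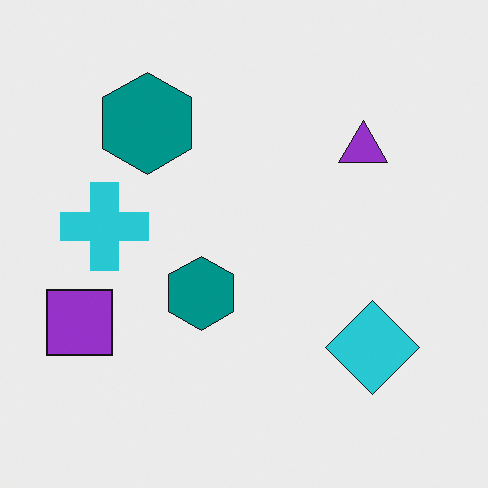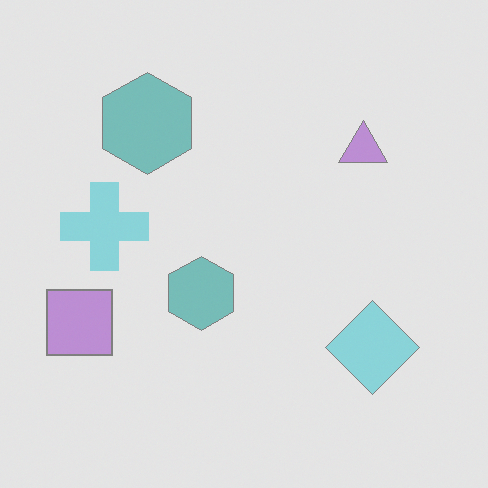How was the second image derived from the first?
The image was washed out (contrast reduced).

Tones are pushed toward mid-grey across the whole image — a global contrast change.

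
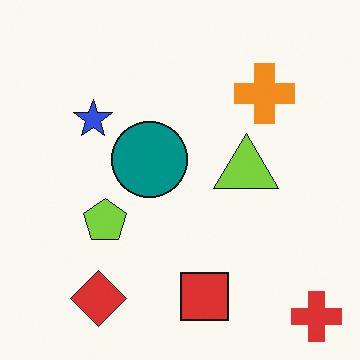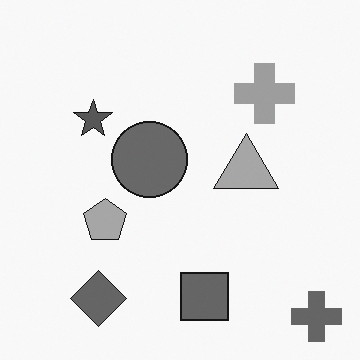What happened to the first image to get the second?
The image was converted to grayscale.

All color is removed — every shape is now a shade of grey.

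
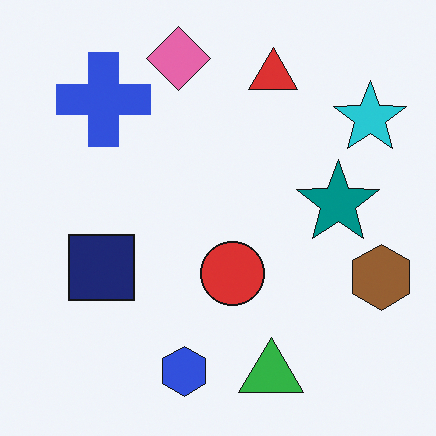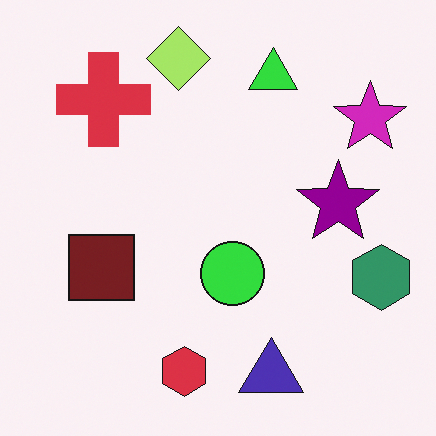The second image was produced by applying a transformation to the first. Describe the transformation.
The second image is the first hue-shifted through roughly a third of the color wheel.

Every shape's color has rotated by the same amount around the hue wheel — a uniform hue shift.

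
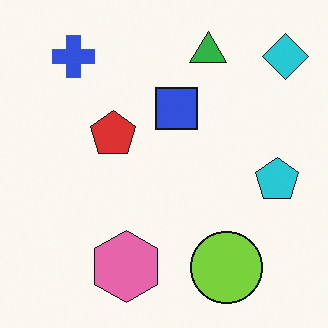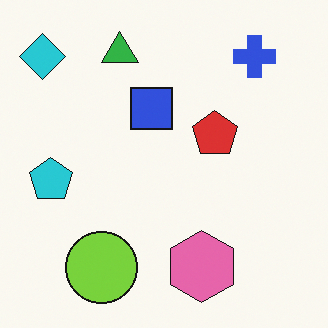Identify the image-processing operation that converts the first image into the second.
It was flipped horizontally (left ↔ right).

The cyan diamond is in the top-right of the first image and the top-left of the second — shapes on opposite sides of the vertical midline have swapped in a mirror flip.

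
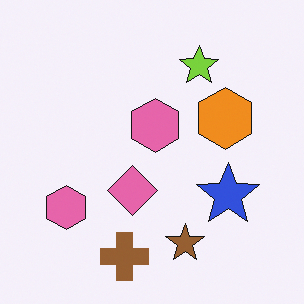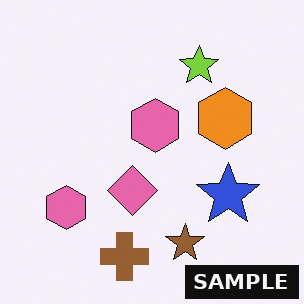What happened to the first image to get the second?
This is the original image watermarked with the text "SAMPLE" in the lower-right corner.

A dark label reading "SAMPLE" appears in the lower-right corner.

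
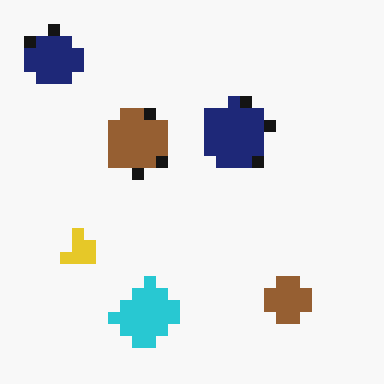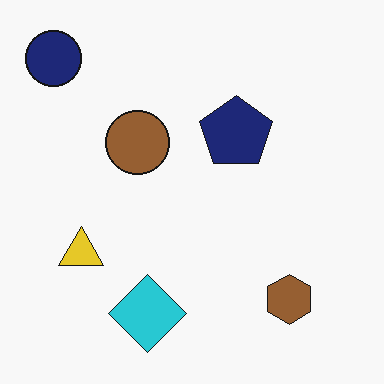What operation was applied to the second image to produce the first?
Heavily pixelated into large blocks.

Shapes are reduced to large square blocks; fine edges and outlines are lost — a downscale-then-upscale (mosaic) effect.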